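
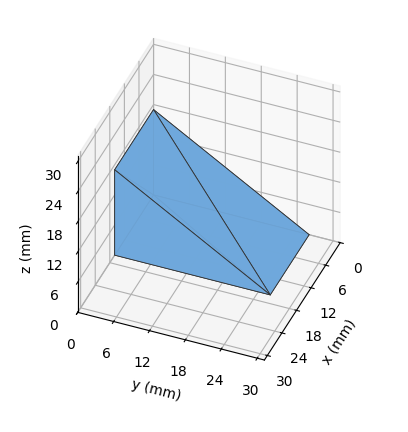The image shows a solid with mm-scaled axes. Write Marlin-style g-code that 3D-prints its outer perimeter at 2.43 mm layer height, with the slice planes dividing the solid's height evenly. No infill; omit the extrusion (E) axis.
Reading the render: the shape is a wedge (ramp): 16 × 26 mm base, rising to 17 mm along the y=0 edge and sloping linearly to z=0 at y=26 (dimensions read to the nearest mm from the axis ticks). For the g-code, the solid's height is divided into equal slices at the stated Δz and each level perimeter traced with G1 moves after a G0 lift.

; perimeter-only toolpath
G21 ; units = mm
G90 ; absolute positioning
G28 ; home
; layer 1
G0 Z2.43
G0 X0.00 Y0.00
G1 X16.00 Y0.00
G1 X16.00 Y22.29
G1 X0.00 Y22.29
G1 X0.00 Y0.00
; layer 2
G0 Z4.86
G0 X0.00 Y0.00
G1 X16.00 Y0.00
G1 X16.00 Y18.57
G1 X0.00 Y18.57
G1 X0.00 Y0.00
; layer 3
G0 Z7.29
G0 X0.00 Y0.00
G1 X16.00 Y0.00
G1 X16.00 Y14.86
G1 X0.00 Y14.86
G1 X0.00 Y0.00
; layer 4
G0 Z9.71
G0 X0.00 Y0.00
G1 X16.00 Y0.00
G1 X16.00 Y11.14
G1 X0.00 Y11.14
G1 X0.00 Y0.00
; layer 5
G0 Z12.14
G0 X0.00 Y0.00
G1 X16.00 Y0.00
G1 X16.00 Y7.43
G1 X0.00 Y7.43
G1 X0.00 Y0.00
; layer 6
G0 Z14.57
G0 X0.00 Y0.00
G1 X16.00 Y0.00
G1 X16.00 Y3.71
G1 X0.00 Y3.71
G1 X0.00 Y0.00
M2 ; end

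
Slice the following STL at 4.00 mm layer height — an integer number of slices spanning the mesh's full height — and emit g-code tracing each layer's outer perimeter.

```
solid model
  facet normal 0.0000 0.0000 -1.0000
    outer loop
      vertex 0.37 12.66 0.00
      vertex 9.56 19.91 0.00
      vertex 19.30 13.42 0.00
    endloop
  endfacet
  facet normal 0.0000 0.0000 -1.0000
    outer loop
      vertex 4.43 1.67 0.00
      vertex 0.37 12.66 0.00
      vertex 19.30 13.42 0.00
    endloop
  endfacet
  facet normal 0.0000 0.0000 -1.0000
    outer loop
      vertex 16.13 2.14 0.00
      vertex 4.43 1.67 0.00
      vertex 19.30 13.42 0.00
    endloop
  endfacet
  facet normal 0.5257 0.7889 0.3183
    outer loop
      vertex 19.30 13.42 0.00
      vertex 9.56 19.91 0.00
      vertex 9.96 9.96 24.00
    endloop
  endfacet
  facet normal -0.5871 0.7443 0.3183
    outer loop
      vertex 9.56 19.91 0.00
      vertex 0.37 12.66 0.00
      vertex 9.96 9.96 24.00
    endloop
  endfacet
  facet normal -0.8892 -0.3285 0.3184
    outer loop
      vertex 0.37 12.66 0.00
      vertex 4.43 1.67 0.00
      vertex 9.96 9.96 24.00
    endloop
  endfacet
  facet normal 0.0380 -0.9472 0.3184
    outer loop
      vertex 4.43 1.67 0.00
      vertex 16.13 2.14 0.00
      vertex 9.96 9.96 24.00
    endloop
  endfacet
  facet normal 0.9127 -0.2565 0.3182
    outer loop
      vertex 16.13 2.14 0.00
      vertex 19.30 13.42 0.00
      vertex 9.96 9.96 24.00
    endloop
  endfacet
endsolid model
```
; perimeter-only toolpath
G21 ; units = mm
G90 ; absolute positioning
G28 ; home
; layer 1
G0 Z4.00
G0 X17.74 Y12.84
G1 X9.63 Y18.25
G1 X1.97 Y12.21
G1 X5.35 Y3.05
G1 X15.10 Y3.44
G1 X17.74 Y12.84
; layer 2
G0 Z8.00
G0 X16.19 Y12.27
G1 X9.69 Y16.59
G1 X3.57 Y11.76
G1 X6.27 Y4.43
G1 X14.07 Y4.75
G1 X16.19 Y12.27
; layer 3
G0 Z12.00
G0 X14.63 Y11.69
G1 X9.76 Y14.94
G1 X5.17 Y11.31
G1 X7.20 Y5.82
G1 X13.04 Y6.05
G1 X14.63 Y11.69
; layer 4
G0 Z16.00
G0 X13.07 Y11.11
G1 X9.83 Y13.28
G1 X6.76 Y10.86
G1 X8.12 Y7.20
G1 X12.02 Y7.35
G1 X13.07 Y11.11
; layer 5
G0 Z20.00
G0 X11.52 Y10.54
G1 X9.89 Y11.62
G1 X8.36 Y10.41
G1 X9.04 Y8.58
G1 X10.99 Y8.66
G1 X11.52 Y10.54
M2 ; end

The solid is a regular 5-sided pyramid, base circumscribed radius ≈ 9.96 mm, apex at z ≈ 24 mm. Slicing at Δz = 4.00 mm — 6 equal slices spanning the solid's height, so layer i sits at z = i·h/6 — gives 5 non-empty perimeters. Each is a 5-segment closed polygon; G0 lifts to the layer z and rapids to the start vertex, then G1 traces the edges. The cross-section shrinks linearly with z (the slice at the apex is degenerate and omitted).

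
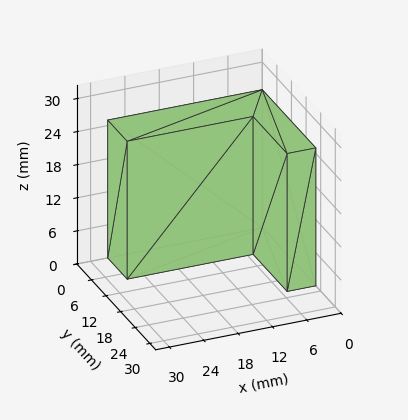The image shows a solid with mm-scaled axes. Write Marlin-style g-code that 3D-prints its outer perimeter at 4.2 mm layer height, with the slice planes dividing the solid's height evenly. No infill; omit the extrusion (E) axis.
Reading the render: the shape is an L-shaped prism: outer 27 × 22 mm, arm thicknesses ≈ 8 mm (horizontal) and 5 mm (vertical), extruded 25 mm in z (dimensions read to the nearest mm from the axis ticks). For the g-code, the solid's height is divided into equal slices at the stated Δz and each level perimeter traced with G1 moves after a G0 lift.

; perimeter-only toolpath
G21 ; units = mm
G90 ; absolute positioning
G28 ; home
; layer 1
G0 Z4.2
G0 X0.0 Y0.0
G1 X27.0 Y0.0
G1 X27.0 Y8.0
G1 X5.0 Y8.0
G1 X5.0 Y22.0
G1 X0.0 Y22.0
G1 X0.0 Y0.0
; layer 2
G0 Z8.3
G0 X0.0 Y0.0
G1 X27.0 Y0.0
G1 X27.0 Y8.0
G1 X5.0 Y8.0
G1 X5.0 Y22.0
G1 X0.0 Y22.0
G1 X0.0 Y0.0
; layer 3
G0 Z12.5
G0 X0.0 Y0.0
G1 X27.0 Y0.0
G1 X27.0 Y8.0
G1 X5.0 Y8.0
G1 X5.0 Y22.0
G1 X0.0 Y22.0
G1 X0.0 Y0.0
; layer 4
G0 Z16.7
G0 X0.0 Y0.0
G1 X27.0 Y0.0
G1 X27.0 Y8.0
G1 X5.0 Y8.0
G1 X5.0 Y22.0
G1 X0.0 Y22.0
G1 X0.0 Y0.0
; layer 5
G0 Z20.8
G0 X0.0 Y0.0
G1 X27.0 Y0.0
G1 X27.0 Y8.0
G1 X5.0 Y8.0
G1 X5.0 Y22.0
G1 X0.0 Y22.0
G1 X0.0 Y0.0
; layer 6
G0 Z25.0
G0 X0.0 Y0.0
G1 X27.0 Y0.0
G1 X27.0 Y8.0
G1 X5.0 Y8.0
G1 X5.0 Y22.0
G1 X0.0 Y22.0
G1 X0.0 Y0.0
M2 ; end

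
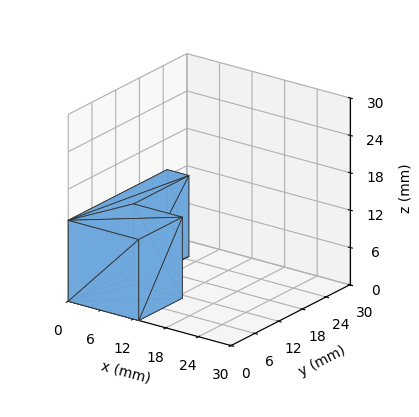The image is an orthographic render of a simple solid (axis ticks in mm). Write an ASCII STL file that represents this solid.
Reading the render: the shape is an L-shaped prism: outer 13 × 25 mm, arm thicknesses ≈ 11 mm (horizontal) and 4 mm (vertical), extruded 13 mm in z (dimensions read to the nearest mm from the axis ticks). For the STL, each face is triangulated and given an outward normal.

solid part
  facet normal 0.0000 0.0000 -1.0000
    outer loop
      vertex 13.00 11.00 0.00
      vertex 13.00 0.00 0.00
      vertex 0.00 0.00 0.00
    endloop
  endfacet
  facet normal 0.0000 0.0000 -1.0000
    outer loop
      vertex 4.00 11.00 0.00
      vertex 13.00 11.00 0.00
      vertex 0.00 0.00 0.00
    endloop
  endfacet
  facet normal 0.0000 0.0000 -1.0000
    outer loop
      vertex 4.00 25.00 0.00
      vertex 4.00 11.00 0.00
      vertex 0.00 0.00 0.00
    endloop
  endfacet
  facet normal 0.0000 0.0000 -1.0000
    outer loop
      vertex 0.00 25.00 0.00
      vertex 4.00 25.00 0.00
      vertex 0.00 0.00 0.00
    endloop
  endfacet
  facet normal 0.0000 0.0000 1.0000
    outer loop
      vertex 0.00 0.00 13.00
      vertex 13.00 0.00 13.00
      vertex 13.00 11.00 13.00
    endloop
  endfacet
  facet normal 0.0000 0.0000 1.0000
    outer loop
      vertex 0.00 0.00 13.00
      vertex 13.00 11.00 13.00
      vertex 4.00 11.00 13.00
    endloop
  endfacet
  facet normal 0.0000 0.0000 1.0000
    outer loop
      vertex 0.00 0.00 13.00
      vertex 4.00 11.00 13.00
      vertex 4.00 25.00 13.00
    endloop
  endfacet
  facet normal 0.0000 0.0000 1.0000
    outer loop
      vertex 0.00 0.00 13.00
      vertex 4.00 25.00 13.00
      vertex 0.00 25.00 13.00
    endloop
  endfacet
  facet normal 0.0000 -1.0000 0.0000
    outer loop
      vertex 0.00 0.00 0.00
      vertex 13.00 0.00 0.00
      vertex 13.00 0.00 13.00
    endloop
  endfacet
  facet normal 0.0000 -1.0000 0.0000
    outer loop
      vertex 0.00 0.00 0.00
      vertex 13.00 0.00 13.00
      vertex 0.00 0.00 13.00
    endloop
  endfacet
  facet normal 1.0000 0.0000 0.0000
    outer loop
      vertex 13.00 0.00 0.00
      vertex 13.00 11.00 0.00
      vertex 13.00 11.00 13.00
    endloop
  endfacet
  facet normal 1.0000 0.0000 0.0000
    outer loop
      vertex 13.00 0.00 0.00
      vertex 13.00 11.00 13.00
      vertex 13.00 0.00 13.00
    endloop
  endfacet
  facet normal 0.0000 1.0000 0.0000
    outer loop
      vertex 13.00 11.00 0.00
      vertex 4.00 11.00 0.00
      vertex 4.00 11.00 13.00
    endloop
  endfacet
  facet normal 0.0000 1.0000 0.0000
    outer loop
      vertex 13.00 11.00 0.00
      vertex 4.00 11.00 13.00
      vertex 13.00 11.00 13.00
    endloop
  endfacet
  facet normal 1.0000 0.0000 0.0000
    outer loop
      vertex 4.00 11.00 0.00
      vertex 4.00 25.00 0.00
      vertex 4.00 25.00 13.00
    endloop
  endfacet
  facet normal 1.0000 0.0000 0.0000
    outer loop
      vertex 4.00 11.00 0.00
      vertex 4.00 25.00 13.00
      vertex 4.00 11.00 13.00
    endloop
  endfacet
  facet normal 0.0000 1.0000 0.0000
    outer loop
      vertex 4.00 25.00 0.00
      vertex 0.00 25.00 0.00
      vertex 0.00 25.00 13.00
    endloop
  endfacet
  facet normal 0.0000 1.0000 0.0000
    outer loop
      vertex 4.00 25.00 0.00
      vertex 0.00 25.00 13.00
      vertex 4.00 25.00 13.00
    endloop
  endfacet
  facet normal -1.0000 0.0000 0.0000
    outer loop
      vertex 0.00 25.00 0.00
      vertex 0.00 0.00 0.00
      vertex 0.00 0.00 13.00
    endloop
  endfacet
  facet normal -1.0000 0.0000 0.0000
    outer loop
      vertex 0.00 25.00 0.00
      vertex 0.00 0.00 13.00
      vertex 0.00 25.00 13.00
    endloop
  endfacet
endsolid part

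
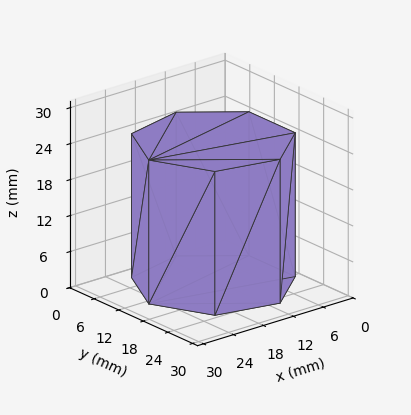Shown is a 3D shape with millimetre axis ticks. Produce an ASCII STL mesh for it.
Reading the render: the shape is a regular 7-sided prism (a cylinder approximated with 7 flat sides), circumscribed radius ≈ 13 mm, height ≈ 24 mm (dimensions read to the nearest mm from the axis ticks). For the STL, each face is triangulated and given an outward normal.

solid part
  facet normal 0.0000 0.0000 -1.0000
    outer loop
      vertex 10.11 25.67 0.00
      vertex 21.11 23.16 0.00
      vertex 26.00 13.00 0.00
    endloop
  endfacet
  facet normal 0.0000 0.0000 -1.0000
    outer loop
      vertex 1.29 18.64 0.00
      vertex 10.11 25.67 0.00
      vertex 26.00 13.00 0.00
    endloop
  endfacet
  facet normal 0.0000 0.0000 -1.0000
    outer loop
      vertex 1.29 7.36 0.00
      vertex 1.29 18.64 0.00
      vertex 26.00 13.00 0.00
    endloop
  endfacet
  facet normal 0.0000 0.0000 -1.0000
    outer loop
      vertex 10.11 0.33 0.00
      vertex 1.29 7.36 0.00
      vertex 26.00 13.00 0.00
    endloop
  endfacet
  facet normal 0.0000 0.0000 -1.0000
    outer loop
      vertex 21.11 2.84 0.00
      vertex 10.11 0.33 0.00
      vertex 26.00 13.00 0.00
    endloop
  endfacet
  facet normal 0.0000 0.0000 1.0000
    outer loop
      vertex 26.00 13.00 24.00
      vertex 21.11 23.16 24.00
      vertex 10.11 25.67 24.00
    endloop
  endfacet
  facet normal 0.0000 0.0000 1.0000
    outer loop
      vertex 26.00 13.00 24.00
      vertex 10.11 25.67 24.00
      vertex 1.29 18.64 24.00
    endloop
  endfacet
  facet normal 0.0000 0.0000 1.0000
    outer loop
      vertex 26.00 13.00 24.00
      vertex 1.29 18.64 24.00
      vertex 1.29 7.36 24.00
    endloop
  endfacet
  facet normal 0.0000 0.0000 1.0000
    outer loop
      vertex 26.00 13.00 24.00
      vertex 1.29 7.36 24.00
      vertex 10.11 0.33 24.00
    endloop
  endfacet
  facet normal 0.0000 0.0000 1.0000
    outer loop
      vertex 26.00 13.00 24.00
      vertex 10.11 0.33 24.00
      vertex 21.11 2.84 24.00
    endloop
  endfacet
  facet normal 0.9011 0.4337 0.0000
    outer loop
      vertex 26.00 13.00 0.00
      vertex 21.11 23.16 0.00
      vertex 21.11 23.16 24.00
    endloop
  endfacet
  facet normal 0.9011 0.4337 0.0000
    outer loop
      vertex 26.00 13.00 0.00
      vertex 21.11 23.16 24.00
      vertex 26.00 13.00 24.00
    endloop
  endfacet
  facet normal 0.2225 0.9749 0.0000
    outer loop
      vertex 21.11 23.16 0.00
      vertex 10.11 25.67 0.00
      vertex 10.11 25.67 24.00
    endloop
  endfacet
  facet normal 0.2225 0.9749 0.0000
    outer loop
      vertex 21.11 23.16 0.00
      vertex 10.11 25.67 24.00
      vertex 21.11 23.16 24.00
    endloop
  endfacet
  facet normal -0.6233 0.7820 0.0000
    outer loop
      vertex 10.11 25.67 0.00
      vertex 1.29 18.64 0.00
      vertex 1.29 18.64 24.00
    endloop
  endfacet
  facet normal -0.6233 0.7820 0.0000
    outer loop
      vertex 10.11 25.67 0.00
      vertex 1.29 18.64 24.00
      vertex 10.11 25.67 24.00
    endloop
  endfacet
  facet normal -1.0000 0.0000 0.0000
    outer loop
      vertex 1.29 18.64 0.00
      vertex 1.29 7.36 0.00
      vertex 1.29 7.36 24.00
    endloop
  endfacet
  facet normal -1.0000 0.0000 0.0000
    outer loop
      vertex 1.29 18.64 0.00
      vertex 1.29 7.36 24.00
      vertex 1.29 18.64 24.00
    endloop
  endfacet
  facet normal -0.6233 -0.7820 0.0000
    outer loop
      vertex 1.29 7.36 0.00
      vertex 10.11 0.33 0.00
      vertex 10.11 0.33 24.00
    endloop
  endfacet
  facet normal -0.6233 -0.7820 0.0000
    outer loop
      vertex 1.29 7.36 0.00
      vertex 10.11 0.33 24.00
      vertex 1.29 7.36 24.00
    endloop
  endfacet
  facet normal 0.2225 -0.9749 0.0000
    outer loop
      vertex 10.11 0.33 0.00
      vertex 21.11 2.84 0.00
      vertex 21.11 2.84 24.00
    endloop
  endfacet
  facet normal 0.2225 -0.9749 0.0000
    outer loop
      vertex 10.11 0.33 0.00
      vertex 21.11 2.84 24.00
      vertex 10.11 0.33 24.00
    endloop
  endfacet
  facet normal 0.9011 -0.4337 0.0000
    outer loop
      vertex 21.11 2.84 0.00
      vertex 26.00 13.00 0.00
      vertex 26.00 13.00 24.00
    endloop
  endfacet
  facet normal 0.9011 -0.4337 0.0000
    outer loop
      vertex 21.11 2.84 0.00
      vertex 26.00 13.00 24.00
      vertex 21.11 2.84 24.00
    endloop
  endfacet
endsolid part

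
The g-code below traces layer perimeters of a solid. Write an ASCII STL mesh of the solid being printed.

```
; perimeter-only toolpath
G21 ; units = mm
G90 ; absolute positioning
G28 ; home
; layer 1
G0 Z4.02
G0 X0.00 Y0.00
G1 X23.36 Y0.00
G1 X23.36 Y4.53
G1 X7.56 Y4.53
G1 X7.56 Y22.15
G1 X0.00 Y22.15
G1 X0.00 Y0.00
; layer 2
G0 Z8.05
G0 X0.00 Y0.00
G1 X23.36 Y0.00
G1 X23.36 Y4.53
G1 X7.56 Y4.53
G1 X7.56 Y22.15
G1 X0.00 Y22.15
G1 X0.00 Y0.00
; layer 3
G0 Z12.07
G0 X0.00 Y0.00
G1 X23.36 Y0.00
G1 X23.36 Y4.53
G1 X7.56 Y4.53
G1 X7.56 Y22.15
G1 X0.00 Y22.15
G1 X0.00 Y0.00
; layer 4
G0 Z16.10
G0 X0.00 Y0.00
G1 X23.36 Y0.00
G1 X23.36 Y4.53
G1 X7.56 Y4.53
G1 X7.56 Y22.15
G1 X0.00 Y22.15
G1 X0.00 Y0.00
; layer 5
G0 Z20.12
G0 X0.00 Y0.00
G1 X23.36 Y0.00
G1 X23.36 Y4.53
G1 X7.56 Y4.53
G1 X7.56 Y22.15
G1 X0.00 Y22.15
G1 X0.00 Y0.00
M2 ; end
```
solid part
  facet normal 0.0000 0.0000 -1.0000
    outer loop
      vertex 23.36 4.53 0.00
      vertex 23.36 0.00 0.00
      vertex 0.00 0.00 0.00
    endloop
  endfacet
  facet normal 0.0000 0.0000 -1.0000
    outer loop
      vertex 7.56 4.53 0.00
      vertex 23.36 4.53 0.00
      vertex 0.00 0.00 0.00
    endloop
  endfacet
  facet normal 0.0000 0.0000 -1.0000
    outer loop
      vertex 7.56 22.15 0.00
      vertex 7.56 4.53 0.00
      vertex 0.00 0.00 0.00
    endloop
  endfacet
  facet normal 0.0000 0.0000 -1.0000
    outer loop
      vertex 0.00 22.15 0.00
      vertex 7.56 22.15 0.00
      vertex 0.00 0.00 0.00
    endloop
  endfacet
  facet normal 0.0000 0.0000 1.0000
    outer loop
      vertex 0.00 0.00 20.12
      vertex 23.36 0.00 20.12
      vertex 23.36 4.53 20.12
    endloop
  endfacet
  facet normal 0.0000 0.0000 1.0000
    outer loop
      vertex 0.00 0.00 20.12
      vertex 23.36 4.53 20.12
      vertex 7.56 4.53 20.12
    endloop
  endfacet
  facet normal 0.0000 0.0000 1.0000
    outer loop
      vertex 0.00 0.00 20.12
      vertex 7.56 4.53 20.12
      vertex 7.56 22.15 20.12
    endloop
  endfacet
  facet normal 0.0000 0.0000 1.0000
    outer loop
      vertex 0.00 0.00 20.12
      vertex 7.56 22.15 20.12
      vertex 0.00 22.15 20.12
    endloop
  endfacet
  facet normal 0.0000 -1.0000 0.0000
    outer loop
      vertex 0.00 0.00 0.00
      vertex 23.36 0.00 0.00
      vertex 23.36 0.00 20.12
    endloop
  endfacet
  facet normal 0.0000 -1.0000 0.0000
    outer loop
      vertex 0.00 0.00 0.00
      vertex 23.36 0.00 20.12
      vertex 0.00 0.00 20.12
    endloop
  endfacet
  facet normal 1.0000 0.0000 0.0000
    outer loop
      vertex 23.36 0.00 0.00
      vertex 23.36 4.53 0.00
      vertex 23.36 4.53 20.12
    endloop
  endfacet
  facet normal 1.0000 0.0000 0.0000
    outer loop
      vertex 23.36 0.00 0.00
      vertex 23.36 4.53 20.12
      vertex 23.36 0.00 20.12
    endloop
  endfacet
  facet normal 0.0000 1.0000 0.0000
    outer loop
      vertex 23.36 4.53 0.00
      vertex 7.56 4.53 0.00
      vertex 7.56 4.53 20.12
    endloop
  endfacet
  facet normal 0.0000 1.0000 0.0000
    outer loop
      vertex 23.36 4.53 0.00
      vertex 7.56 4.53 20.12
      vertex 23.36 4.53 20.12
    endloop
  endfacet
  facet normal 1.0000 0.0000 0.0000
    outer loop
      vertex 7.56 4.53 0.00
      vertex 7.56 22.15 0.00
      vertex 7.56 22.15 20.12
    endloop
  endfacet
  facet normal 1.0000 0.0000 0.0000
    outer loop
      vertex 7.56 4.53 0.00
      vertex 7.56 22.15 20.12
      vertex 7.56 4.53 20.12
    endloop
  endfacet
  facet normal 0.0000 1.0000 0.0000
    outer loop
      vertex 7.56 22.15 0.00
      vertex 0.00 22.15 0.00
      vertex 0.00 22.15 20.12
    endloop
  endfacet
  facet normal 0.0000 1.0000 0.0000
    outer loop
      vertex 7.56 22.15 0.00
      vertex 0.00 22.15 20.12
      vertex 7.56 22.15 20.12
    endloop
  endfacet
  facet normal -1.0000 0.0000 0.0000
    outer loop
      vertex 0.00 22.15 0.00
      vertex 0.00 0.00 0.00
      vertex 0.00 0.00 20.12
    endloop
  endfacet
  facet normal -1.0000 0.0000 0.0000
    outer loop
      vertex 0.00 22.15 0.00
      vertex 0.00 0.00 20.12
      vertex 0.00 22.15 20.12
    endloop
  endfacet
endsolid part

The G0 Z moves step by Δz≈4.02 mm. Every layer's G1 loop is the same polygon, so the solid is a straight extrusion of it from z=0 to z≈20.1. Closing with flat bottom and top caps and triangulating gives 20 facets — an L-shaped prism: outer 23.4 × 22.1 mm, arm thicknesses ≈ 4.53 mm (horizontal) and 7.56 mm (vertical), extruded 20.1 mm in z.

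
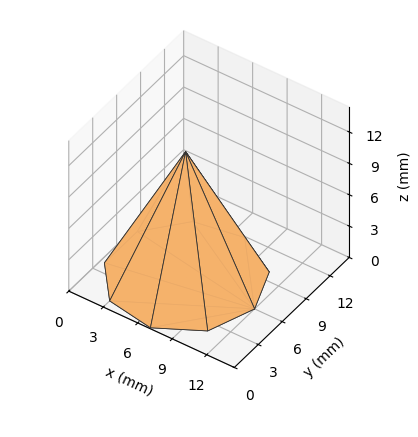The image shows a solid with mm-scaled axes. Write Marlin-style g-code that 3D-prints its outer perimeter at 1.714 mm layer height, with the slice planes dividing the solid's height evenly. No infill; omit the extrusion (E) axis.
Reading the render: the shape is a regular 9-sided pyramid, base circumscribed radius ≈ 6 mm, apex at z ≈ 12 mm (dimensions read to the nearest mm from the axis ticks). For the g-code, the solid's height is divided into equal slices at the stated Δz and each level perimeter traced with G1 moves after a G0 lift.

; perimeter-only toolpath
G21 ; units = mm
G90 ; absolute positioning
G28 ; home
; layer 1
G0 Z1.714
G0 X11.143 Y6.000
G1 X9.939 Y9.306
G1 X6.893 Y11.065
G1 X3.429 Y10.454
G1 X1.167 Y7.759
G1 X1.167 Y4.241
G1 X3.429 Y1.546
G1 X6.893 Y0.935
G1 X9.939 Y2.694
G1 X11.143 Y6.000
; layer 2
G0 Z3.429
G0 X10.286 Y6.000
G1 X9.283 Y8.755
G1 X6.744 Y10.221
G1 X3.857 Y9.711
G1 X1.973 Y7.466
G1 X1.973 Y4.534
G1 X3.857 Y2.289
G1 X6.744 Y1.779
G1 X9.283 Y3.245
G1 X10.286 Y6.000
; layer 3
G0 Z5.143
G0 X9.429 Y6.000
G1 X8.626 Y8.204
G1 X6.595 Y9.377
G1 X4.286 Y8.969
G1 X2.778 Y7.173
G1 X2.778 Y4.827
G1 X4.286 Y3.031
G1 X6.595 Y2.623
G1 X8.626 Y3.796
G1 X9.429 Y6.000
; layer 4
G0 Z6.857
G0 X8.571 Y6.000
G1 X7.970 Y7.653
G1 X6.447 Y8.532
G1 X4.714 Y8.227
G1 X3.584 Y6.879
G1 X3.584 Y5.121
G1 X4.714 Y3.773
G1 X6.447 Y3.468
G1 X7.970 Y4.347
G1 X8.571 Y6.000
; layer 5
G0 Z8.571
G0 X7.714 Y6.000
G1 X7.313 Y7.102
G1 X6.298 Y7.688
G1 X5.143 Y7.485
G1 X4.389 Y6.586
G1 X4.389 Y5.414
G1 X5.143 Y4.515
G1 X6.298 Y4.312
G1 X7.313 Y4.898
G1 X7.714 Y6.000
; layer 6
G0 Z10.286
G0 X6.857 Y6.000
G1 X6.657 Y6.551
G1 X6.149 Y6.844
G1 X5.571 Y6.742
G1 X5.195 Y6.293
G1 X5.195 Y5.707
G1 X5.571 Y5.258
G1 X6.149 Y5.156
G1 X6.657 Y5.449
G1 X6.857 Y6.000
M2 ; end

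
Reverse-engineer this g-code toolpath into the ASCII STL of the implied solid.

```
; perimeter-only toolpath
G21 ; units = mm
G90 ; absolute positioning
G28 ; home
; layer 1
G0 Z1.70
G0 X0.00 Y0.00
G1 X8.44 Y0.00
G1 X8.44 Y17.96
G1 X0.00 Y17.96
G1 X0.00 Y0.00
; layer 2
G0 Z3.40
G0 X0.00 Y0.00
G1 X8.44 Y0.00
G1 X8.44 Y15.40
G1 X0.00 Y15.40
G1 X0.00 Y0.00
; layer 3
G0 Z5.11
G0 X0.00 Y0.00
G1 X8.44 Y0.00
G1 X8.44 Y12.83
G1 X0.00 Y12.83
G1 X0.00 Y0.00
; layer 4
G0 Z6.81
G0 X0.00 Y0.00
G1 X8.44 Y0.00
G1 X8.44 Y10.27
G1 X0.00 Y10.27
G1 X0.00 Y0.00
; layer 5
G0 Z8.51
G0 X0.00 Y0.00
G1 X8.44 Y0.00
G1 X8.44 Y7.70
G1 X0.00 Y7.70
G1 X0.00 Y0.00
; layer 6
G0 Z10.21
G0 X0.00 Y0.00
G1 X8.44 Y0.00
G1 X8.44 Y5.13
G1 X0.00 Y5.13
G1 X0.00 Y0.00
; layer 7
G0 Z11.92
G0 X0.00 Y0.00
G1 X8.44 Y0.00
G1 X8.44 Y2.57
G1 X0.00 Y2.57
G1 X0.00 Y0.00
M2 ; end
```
solid part
  facet normal 0.0000 0.0000 -1.0000
    outer loop
      vertex 8.44 20.53 0.00
      vertex 8.44 0.00 0.00
      vertex 0.00 0.00 0.00
    endloop
  endfacet
  facet normal 0.0000 0.0000 -1.0000
    outer loop
      vertex 0.00 20.53 0.00
      vertex 8.44 20.53 0.00
      vertex 0.00 0.00 0.00
    endloop
  endfacet
  facet normal 0.0000 -1.0000 0.0000
    outer loop
      vertex 0.00 0.00 0.00
      vertex 8.44 0.00 0.00
      vertex 8.44 0.00 13.62
    endloop
  endfacet
  facet normal 0.0000 -1.0000 0.0000
    outer loop
      vertex 0.00 0.00 0.00
      vertex 8.44 0.00 13.62
      vertex 0.00 0.00 13.62
    endloop
  endfacet
  facet normal 0.0000 0.5528 0.8333
    outer loop
      vertex 0.00 0.00 13.62
      vertex 8.44 0.00 13.62
      vertex 8.44 20.53 0.00
    endloop
  endfacet
  facet normal 0.0000 0.5528 0.8333
    outer loop
      vertex 0.00 0.00 13.62
      vertex 8.44 20.53 0.00
      vertex 0.00 20.53 0.00
    endloop
  endfacet
  facet normal -1.0000 0.0000 0.0000
    outer loop
      vertex 0.00 0.00 13.62
      vertex 0.00 20.53 0.00
      vertex 0.00 0.00 0.00
    endloop
  endfacet
  facet normal 1.0000 0.0000 0.0000
    outer loop
      vertex 8.44 0.00 0.00
      vertex 8.44 20.53 0.00
      vertex 8.44 0.00 13.62
    endloop
  endfacet
endsolid part

The G0 Z moves step by Δz≈1.70 mm. The G1 loops shrink linearly with z, so the solid tapers from its base footprint up to z≈13.6. Closing with a flat bottom cap and the tapered top and triangulating gives 8 facets — a wedge (ramp): 8.44 × 20.5 mm base, rising to 13.6 mm along the y=0 edge and sloping linearly to z=0 at y=20.5.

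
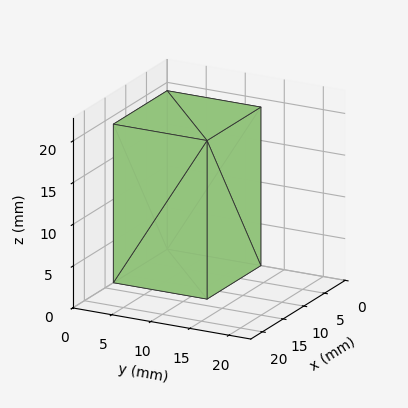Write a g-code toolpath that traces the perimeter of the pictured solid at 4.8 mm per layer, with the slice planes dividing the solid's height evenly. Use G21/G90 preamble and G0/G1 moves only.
Reading the render: the shape is a rectangular box, roughly 13 × 12 mm footprint and 19 mm tall (dimensions read to the nearest mm from the axis ticks). For the g-code, the solid's height is divided into equal slices at the stated Δz and each level perimeter traced with G1 moves after a G0 lift.

; perimeter-only toolpath
G21 ; units = mm
G90 ; absolute positioning
G28 ; home
; layer 1
G0 Z4.8
G0 X0.0 Y0.0
G1 X13.0 Y0.0
G1 X13.0 Y12.0
G1 X0.0 Y12.0
G1 X0.0 Y0.0
; layer 2
G0 Z9.5
G0 X0.0 Y0.0
G1 X13.0 Y0.0
G1 X13.0 Y12.0
G1 X0.0 Y12.0
G1 X0.0 Y0.0
; layer 3
G0 Z14.2
G0 X0.0 Y0.0
G1 X13.0 Y0.0
G1 X13.0 Y12.0
G1 X0.0 Y12.0
G1 X0.0 Y0.0
; layer 4
G0 Z19.0
G0 X0.0 Y0.0
G1 X13.0 Y0.0
G1 X13.0 Y12.0
G1 X0.0 Y12.0
G1 X0.0 Y0.0
M2 ; end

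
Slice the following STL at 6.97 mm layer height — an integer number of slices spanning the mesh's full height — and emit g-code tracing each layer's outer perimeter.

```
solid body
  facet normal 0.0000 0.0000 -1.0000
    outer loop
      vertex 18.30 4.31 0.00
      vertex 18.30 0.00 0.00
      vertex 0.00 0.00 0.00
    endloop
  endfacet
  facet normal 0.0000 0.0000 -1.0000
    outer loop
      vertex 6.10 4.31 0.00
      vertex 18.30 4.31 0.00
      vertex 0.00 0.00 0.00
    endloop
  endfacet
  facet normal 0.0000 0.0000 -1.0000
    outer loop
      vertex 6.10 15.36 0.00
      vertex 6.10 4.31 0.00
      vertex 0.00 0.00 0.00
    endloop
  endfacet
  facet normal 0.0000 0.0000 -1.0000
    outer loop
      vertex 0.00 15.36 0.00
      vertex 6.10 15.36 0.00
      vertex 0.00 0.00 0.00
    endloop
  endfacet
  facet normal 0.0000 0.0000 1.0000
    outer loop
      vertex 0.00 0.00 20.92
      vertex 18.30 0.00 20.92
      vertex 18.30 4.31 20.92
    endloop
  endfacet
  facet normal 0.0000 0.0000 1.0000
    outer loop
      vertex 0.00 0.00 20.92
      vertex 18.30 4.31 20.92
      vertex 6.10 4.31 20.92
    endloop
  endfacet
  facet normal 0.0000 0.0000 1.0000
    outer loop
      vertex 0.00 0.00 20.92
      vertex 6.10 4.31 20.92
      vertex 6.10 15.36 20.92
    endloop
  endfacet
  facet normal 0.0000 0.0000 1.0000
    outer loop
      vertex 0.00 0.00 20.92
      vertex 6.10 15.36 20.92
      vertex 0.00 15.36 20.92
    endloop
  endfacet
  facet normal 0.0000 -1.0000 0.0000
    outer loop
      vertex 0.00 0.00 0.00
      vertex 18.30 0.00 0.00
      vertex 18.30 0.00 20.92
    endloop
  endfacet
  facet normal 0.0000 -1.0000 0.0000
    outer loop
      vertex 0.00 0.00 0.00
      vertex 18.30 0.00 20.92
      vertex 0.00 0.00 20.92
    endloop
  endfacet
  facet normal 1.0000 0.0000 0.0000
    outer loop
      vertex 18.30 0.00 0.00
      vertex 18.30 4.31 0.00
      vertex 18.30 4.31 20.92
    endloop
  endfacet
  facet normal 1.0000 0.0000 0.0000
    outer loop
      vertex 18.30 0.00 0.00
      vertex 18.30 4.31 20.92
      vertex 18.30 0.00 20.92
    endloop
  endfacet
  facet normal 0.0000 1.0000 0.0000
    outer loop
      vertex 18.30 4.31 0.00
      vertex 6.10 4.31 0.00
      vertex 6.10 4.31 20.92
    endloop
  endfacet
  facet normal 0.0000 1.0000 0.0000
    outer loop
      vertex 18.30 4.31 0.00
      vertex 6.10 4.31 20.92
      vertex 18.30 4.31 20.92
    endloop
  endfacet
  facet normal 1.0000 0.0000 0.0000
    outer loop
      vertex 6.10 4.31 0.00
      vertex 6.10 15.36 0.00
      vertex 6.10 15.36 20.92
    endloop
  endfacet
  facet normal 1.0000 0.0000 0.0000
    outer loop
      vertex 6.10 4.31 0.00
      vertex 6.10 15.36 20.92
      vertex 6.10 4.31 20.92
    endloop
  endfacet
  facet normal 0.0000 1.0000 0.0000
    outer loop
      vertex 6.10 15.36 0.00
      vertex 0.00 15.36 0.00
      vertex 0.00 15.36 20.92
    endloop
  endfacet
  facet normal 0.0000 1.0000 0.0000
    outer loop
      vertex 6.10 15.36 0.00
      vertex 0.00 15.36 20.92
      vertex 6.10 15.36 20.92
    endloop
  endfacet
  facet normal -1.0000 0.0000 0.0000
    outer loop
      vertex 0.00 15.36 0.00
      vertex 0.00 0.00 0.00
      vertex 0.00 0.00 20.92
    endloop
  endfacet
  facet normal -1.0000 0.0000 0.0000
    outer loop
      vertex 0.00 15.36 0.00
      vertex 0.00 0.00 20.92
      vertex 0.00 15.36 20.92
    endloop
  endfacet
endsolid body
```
; perimeter-only toolpath
G21 ; units = mm
G90 ; absolute positioning
G28 ; home
; layer 1
G0 Z6.97
G0 X0.00 Y0.00
G1 X18.30 Y0.00
G1 X18.30 Y4.31
G1 X6.10 Y4.31
G1 X6.10 Y15.36
G1 X0.00 Y15.36
G1 X0.00 Y0.00
; layer 2
G0 Z13.95
G0 X0.00 Y0.00
G1 X18.30 Y0.00
G1 X18.30 Y4.31
G1 X6.10 Y4.31
G1 X6.10 Y15.36
G1 X0.00 Y15.36
G1 X0.00 Y0.00
; layer 3
G0 Z20.92
G0 X0.00 Y0.00
G1 X18.30 Y0.00
G1 X18.30 Y4.31
G1 X6.10 Y4.31
G1 X6.10 Y15.36
G1 X0.00 Y15.36
G1 X0.00 Y0.00
M2 ; end

The solid is an L-shaped prism: outer 18.3 × 15.4 mm, arm thicknesses ≈ 4.31 mm (horizontal) and 6.1 mm (vertical), extruded 20.9 mm in z. Slicing at Δz = 6.97 mm — 3 equal slices spanning the solid's height, so layer i sits at z = i·h/3 — gives 3 non-empty perimeters. Each is a 6-segment closed polygon; G0 lifts to the layer z and rapids to the start vertex, then G1 traces the edges.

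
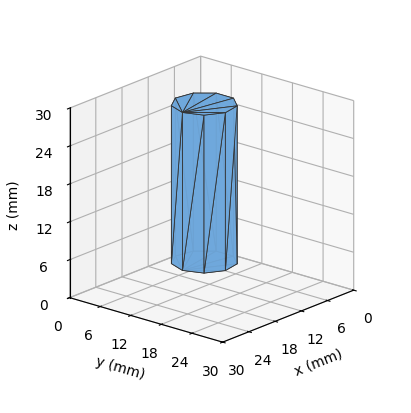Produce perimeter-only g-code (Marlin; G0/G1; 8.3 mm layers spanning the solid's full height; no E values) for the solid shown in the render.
Reading the render: the shape is a regular 9-sided prism (a cylinder approximated with 9 flat sides), circumscribed radius ≈ 5 mm, height ≈ 25 mm (dimensions read to the nearest mm from the axis ticks). For the g-code, the solid's height is divided into equal slices at the stated Δz and each level perimeter traced with G1 moves after a G0 lift.

; perimeter-only toolpath
G21 ; units = mm
G90 ; absolute positioning
G28 ; home
; layer 1
G0 Z8.3
G0 X10.0 Y5.0
G1 X8.8 Y8.2
G1 X5.9 Y9.9
G1 X2.5 Y9.3
G1 X0.3 Y6.7
G1 X0.3 Y3.3
G1 X2.5 Y0.7
G1 X5.9 Y0.1
G1 X8.8 Y1.8
G1 X10.0 Y5.0
; layer 2
G0 Z16.7
G0 X10.0 Y5.0
G1 X8.8 Y8.2
G1 X5.9 Y9.9
G1 X2.5 Y9.3
G1 X0.3 Y6.7
G1 X0.3 Y3.3
G1 X2.5 Y0.7
G1 X5.9 Y0.1
G1 X8.8 Y1.8
G1 X10.0 Y5.0
; layer 3
G0 Z25.0
G0 X10.0 Y5.0
G1 X8.8 Y8.2
G1 X5.9 Y9.9
G1 X2.5 Y9.3
G1 X0.3 Y6.7
G1 X0.3 Y3.3
G1 X2.5 Y0.7
G1 X5.9 Y0.1
G1 X8.8 Y1.8
G1 X10.0 Y5.0
M2 ; end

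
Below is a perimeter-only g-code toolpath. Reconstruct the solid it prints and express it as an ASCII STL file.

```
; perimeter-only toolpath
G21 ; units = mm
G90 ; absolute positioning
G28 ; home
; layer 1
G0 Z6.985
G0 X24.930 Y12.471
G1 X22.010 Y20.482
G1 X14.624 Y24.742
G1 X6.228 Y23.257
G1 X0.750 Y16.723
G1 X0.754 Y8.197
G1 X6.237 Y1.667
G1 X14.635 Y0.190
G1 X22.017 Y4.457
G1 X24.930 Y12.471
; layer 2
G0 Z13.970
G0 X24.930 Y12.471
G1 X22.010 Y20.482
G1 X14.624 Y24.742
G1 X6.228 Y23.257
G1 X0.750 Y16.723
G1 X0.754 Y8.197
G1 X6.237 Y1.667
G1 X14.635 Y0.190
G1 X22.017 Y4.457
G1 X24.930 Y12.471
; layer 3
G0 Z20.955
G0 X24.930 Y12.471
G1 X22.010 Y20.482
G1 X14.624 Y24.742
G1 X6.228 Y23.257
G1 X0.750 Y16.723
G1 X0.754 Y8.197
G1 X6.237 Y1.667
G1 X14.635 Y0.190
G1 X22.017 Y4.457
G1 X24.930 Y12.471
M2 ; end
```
solid part
  facet normal 0.0000 0.0000 -1.0000
    outer loop
      vertex 14.624 24.742 0.000
      vertex 22.010 20.482 0.000
      vertex 24.930 12.471 0.000
    endloop
  endfacet
  facet normal 0.0000 0.0000 -1.0000
    outer loop
      vertex 6.228 23.257 0.000
      vertex 14.624 24.742 0.000
      vertex 24.930 12.471 0.000
    endloop
  endfacet
  facet normal 0.0000 0.0000 -1.0000
    outer loop
      vertex 0.750 16.723 0.000
      vertex 6.228 23.257 0.000
      vertex 24.930 12.471 0.000
    endloop
  endfacet
  facet normal 0.0000 0.0000 -1.0000
    outer loop
      vertex 0.754 8.197 0.000
      vertex 0.750 16.723 0.000
      vertex 24.930 12.471 0.000
    endloop
  endfacet
  facet normal 0.0000 0.0000 -1.0000
    outer loop
      vertex 6.237 1.667 0.000
      vertex 0.754 8.197 0.000
      vertex 24.930 12.471 0.000
    endloop
  endfacet
  facet normal 0.0000 0.0000 -1.0000
    outer loop
      vertex 14.635 0.190 0.000
      vertex 6.237 1.667 0.000
      vertex 24.930 12.471 0.000
    endloop
  endfacet
  facet normal 0.0000 0.0000 -1.0000
    outer loop
      vertex 22.017 4.457 0.000
      vertex 14.635 0.190 0.000
      vertex 24.930 12.471 0.000
    endloop
  endfacet
  facet normal 0.0000 0.0000 1.0000
    outer loop
      vertex 24.930 12.471 20.955
      vertex 22.010 20.482 20.955
      vertex 14.624 24.742 20.955
    endloop
  endfacet
  facet normal 0.0000 0.0000 1.0000
    outer loop
      vertex 24.930 12.471 20.955
      vertex 14.624 24.742 20.955
      vertex 6.228 23.257 20.955
    endloop
  endfacet
  facet normal 0.0000 0.0000 1.0000
    outer loop
      vertex 24.930 12.471 20.955
      vertex 6.228 23.257 20.955
      vertex 0.750 16.723 20.955
    endloop
  endfacet
  facet normal 0.0000 0.0000 1.0000
    outer loop
      vertex 24.930 12.471 20.955
      vertex 0.750 16.723 20.955
      vertex 0.754 8.197 20.955
    endloop
  endfacet
  facet normal 0.0000 0.0000 1.0000
    outer loop
      vertex 24.930 12.471 20.955
      vertex 0.754 8.197 20.955
      vertex 6.237 1.667 20.955
    endloop
  endfacet
  facet normal 0.0000 0.0000 1.0000
    outer loop
      vertex 24.930 12.471 20.955
      vertex 6.237 1.667 20.955
      vertex 14.635 0.190 20.955
    endloop
  endfacet
  facet normal 0.0000 0.0000 1.0000
    outer loop
      vertex 24.930 12.471 20.955
      vertex 14.635 0.190 20.955
      vertex 22.017 4.457 20.955
    endloop
  endfacet
  facet normal 0.9395 0.3425 0.0000
    outer loop
      vertex 24.930 12.471 0.000
      vertex 22.010 20.482 0.000
      vertex 22.010 20.482 20.955
    endloop
  endfacet
  facet normal 0.9395 0.3425 0.0000
    outer loop
      vertex 24.930 12.471 0.000
      vertex 22.010 20.482 20.955
      vertex 24.930 12.471 20.955
    endloop
  endfacet
  facet normal 0.4996 0.8662 0.0000
    outer loop
      vertex 22.010 20.482 0.000
      vertex 14.624 24.742 0.000
      vertex 14.624 24.742 20.955
    endloop
  endfacet
  facet normal 0.4996 0.8662 0.0000
    outer loop
      vertex 22.010 20.482 0.000
      vertex 14.624 24.742 20.955
      vertex 22.010 20.482 20.955
    endloop
  endfacet
  facet normal -0.1742 0.9847 0.0000
    outer loop
      vertex 14.624 24.742 0.000
      vertex 6.228 23.257 0.000
      vertex 6.228 23.257 20.955
    endloop
  endfacet
  facet normal -0.1742 0.9847 0.0000
    outer loop
      vertex 14.624 24.742 0.000
      vertex 6.228 23.257 20.955
      vertex 14.624 24.742 20.955
    endloop
  endfacet
  facet normal -0.7663 0.6425 0.0000
    outer loop
      vertex 6.228 23.257 0.000
      vertex 0.750 16.723 0.000
      vertex 0.750 16.723 20.955
    endloop
  endfacet
  facet normal -0.7663 0.6425 0.0000
    outer loop
      vertex 6.228 23.257 0.000
      vertex 0.750 16.723 20.955
      vertex 6.228 23.257 20.955
    endloop
  endfacet
  facet normal -1.0000 -0.0005 0.0000
    outer loop
      vertex 0.750 16.723 0.000
      vertex 0.754 8.197 0.000
      vertex 0.754 8.197 20.955
    endloop
  endfacet
  facet normal -1.0000 -0.0005 0.0000
    outer loop
      vertex 0.750 16.723 0.000
      vertex 0.754 8.197 20.955
      vertex 0.750 16.723 20.955
    endloop
  endfacet
  facet normal -0.7658 -0.6430 0.0000
    outer loop
      vertex 0.754 8.197 0.000
      vertex 6.237 1.667 0.000
      vertex 6.237 1.667 20.955
    endloop
  endfacet
  facet normal -0.7658 -0.6430 0.0000
    outer loop
      vertex 0.754 8.197 0.000
      vertex 6.237 1.667 20.955
      vertex 0.754 8.197 20.955
    endloop
  endfacet
  facet normal -0.1732 -0.9849 0.0000
    outer loop
      vertex 6.237 1.667 0.000
      vertex 14.635 0.190 0.000
      vertex 14.635 0.190 20.955
    endloop
  endfacet
  facet normal -0.1732 -0.9849 0.0000
    outer loop
      vertex 6.237 1.667 0.000
      vertex 14.635 0.190 20.955
      vertex 6.237 1.667 20.955
    endloop
  endfacet
  facet normal 0.5004 -0.8658 0.0000
    outer loop
      vertex 14.635 0.190 0.000
      vertex 22.017 4.457 0.000
      vertex 22.017 4.457 20.955
    endloop
  endfacet
  facet normal 0.5004 -0.8658 0.0000
    outer loop
      vertex 14.635 0.190 0.000
      vertex 22.017 4.457 20.955
      vertex 14.635 0.190 20.955
    endloop
  endfacet
  facet normal 0.9398 -0.3416 0.0000
    outer loop
      vertex 22.017 4.457 0.000
      vertex 24.930 12.471 0.000
      vertex 24.930 12.471 20.955
    endloop
  endfacet
  facet normal 0.9398 -0.3416 0.0000
    outer loop
      vertex 22.017 4.457 0.000
      vertex 24.930 12.471 20.955
      vertex 22.017 4.457 20.955
    endloop
  endfacet
endsolid part

The G0 Z moves step by Δz≈6.985 mm. Every layer's G1 loop is the same polygon, so the solid is a straight extrusion of it from z=0 to z≈21. Closing with flat bottom and top caps and triangulating gives 32 facets — a regular 9-sided prism (a cylinder approximated with 9 flat sides), circumscribed radius ≈ 12.5 mm, height ≈ 21 mm.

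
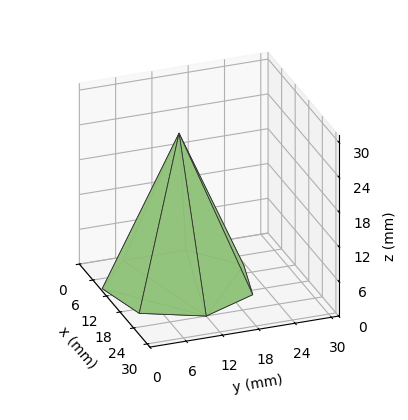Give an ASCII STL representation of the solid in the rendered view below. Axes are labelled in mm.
Reading the render: the shape is a regular 7-sided pyramid, base circumscribed radius ≈ 12 mm, apex at z ≈ 26 mm (dimensions read to the nearest mm from the axis ticks). For the STL, each face is triangulated and given an outward normal.

solid part
  facet normal 0.0000 0.0000 -1.0000
    outer loop
      vertex 9.33 23.70 0.00
      vertex 19.48 21.38 0.00
      vertex 24.00 12.00 0.00
    endloop
  endfacet
  facet normal 0.0000 0.0000 -1.0000
    outer loop
      vertex 1.19 17.21 0.00
      vertex 9.33 23.70 0.00
      vertex 24.00 12.00 0.00
    endloop
  endfacet
  facet normal 0.0000 0.0000 -1.0000
    outer loop
      vertex 1.19 6.79 0.00
      vertex 1.19 17.21 0.00
      vertex 24.00 12.00 0.00
    endloop
  endfacet
  facet normal 0.0000 0.0000 -1.0000
    outer loop
      vertex 9.33 0.30 0.00
      vertex 1.19 6.79 0.00
      vertex 24.00 12.00 0.00
    endloop
  endfacet
  facet normal 0.0000 0.0000 -1.0000
    outer loop
      vertex 19.48 2.62 0.00
      vertex 9.33 0.30 0.00
      vertex 24.00 12.00 0.00
    endloop
  endfacet
  facet normal 0.8318 0.4008 0.3839
    outer loop
      vertex 24.00 12.00 0.00
      vertex 19.48 21.38 0.00
      vertex 12.00 12.00 26.00
    endloop
  endfacet
  facet normal 0.2057 0.9001 0.3839
    outer loop
      vertex 19.48 21.38 0.00
      vertex 9.33 23.70 0.00
      vertex 12.00 12.00 26.00
    endloop
  endfacet
  facet normal -0.5756 0.7220 0.3840
    outer loop
      vertex 9.33 23.70 0.00
      vertex 1.19 17.21 0.00
      vertex 12.00 12.00 26.00
    endloop
  endfacet
  facet normal -0.9234 0.0000 0.3839
    outer loop
      vertex 1.19 17.21 0.00
      vertex 1.19 6.79 0.00
      vertex 12.00 12.00 26.00
    endloop
  endfacet
  facet normal -0.5756 -0.7220 0.3840
    outer loop
      vertex 1.19 6.79 0.00
      vertex 9.33 0.30 0.00
      vertex 12.00 12.00 26.00
    endloop
  endfacet
  facet normal 0.2057 -0.9001 0.3839
    outer loop
      vertex 9.33 0.30 0.00
      vertex 19.48 2.62 0.00
      vertex 12.00 12.00 26.00
    endloop
  endfacet
  facet normal 0.8318 -0.4008 0.3839
    outer loop
      vertex 19.48 2.62 0.00
      vertex 24.00 12.00 0.00
      vertex 12.00 12.00 26.00
    endloop
  endfacet
endsolid part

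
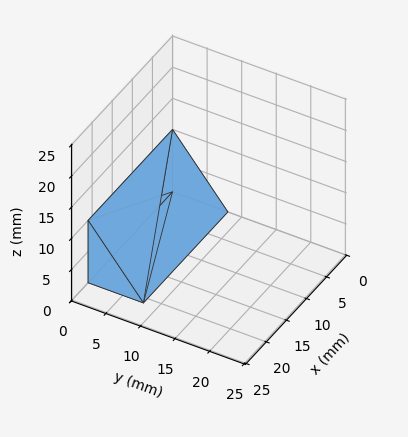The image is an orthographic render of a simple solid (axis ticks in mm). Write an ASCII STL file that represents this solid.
Reading the render: the shape is a wedge (ramp): 21 × 8 mm base, rising to 10 mm along the y=0 edge and sloping linearly to z=0 at y=8 (dimensions read to the nearest mm from the axis ticks). For the STL, each face is triangulated and given an outward normal.

solid part
  facet normal 0.0000 0.0000 -1.0000
    outer loop
      vertex 21.000 8.000 0.000
      vertex 21.000 0.000 0.000
      vertex 0.000 0.000 0.000
    endloop
  endfacet
  facet normal 0.0000 0.0000 -1.0000
    outer loop
      vertex 0.000 8.000 0.000
      vertex 21.000 8.000 0.000
      vertex 0.000 0.000 0.000
    endloop
  endfacet
  facet normal 0.0000 -1.0000 0.0000
    outer loop
      vertex 0.000 0.000 0.000
      vertex 21.000 0.000 0.000
      vertex 21.000 0.000 10.000
    endloop
  endfacet
  facet normal 0.0000 -1.0000 0.0000
    outer loop
      vertex 0.000 0.000 0.000
      vertex 21.000 0.000 10.000
      vertex 0.000 0.000 10.000
    endloop
  endfacet
  facet normal 0.0000 0.7809 0.6247
    outer loop
      vertex 0.000 0.000 10.000
      vertex 21.000 0.000 10.000
      vertex 21.000 8.000 0.000
    endloop
  endfacet
  facet normal 0.0000 0.7809 0.6247
    outer loop
      vertex 0.000 0.000 10.000
      vertex 21.000 8.000 0.000
      vertex 0.000 8.000 0.000
    endloop
  endfacet
  facet normal -1.0000 0.0000 0.0000
    outer loop
      vertex 0.000 0.000 10.000
      vertex 0.000 8.000 0.000
      vertex 0.000 0.000 0.000
    endloop
  endfacet
  facet normal 1.0000 0.0000 0.0000
    outer loop
      vertex 21.000 0.000 0.000
      vertex 21.000 8.000 0.000
      vertex 21.000 0.000 10.000
    endloop
  endfacet
endsolid part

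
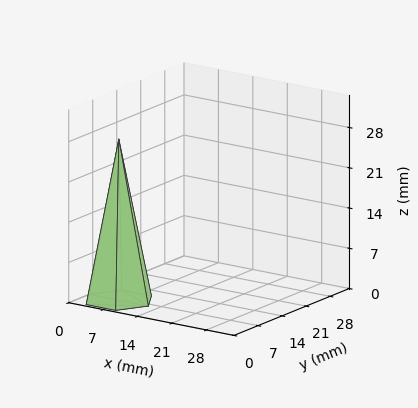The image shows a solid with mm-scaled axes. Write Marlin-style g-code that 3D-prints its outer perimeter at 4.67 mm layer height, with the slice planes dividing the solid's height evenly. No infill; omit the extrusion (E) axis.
Reading the render: the shape is a regular 6-sided pyramid, base circumscribed radius ≈ 6 mm, apex at z ≈ 28 mm (dimensions read to the nearest mm from the axis ticks). For the g-code, the solid's height is divided into equal slices at the stated Δz and each level perimeter traced with G1 moves after a G0 lift.

; perimeter-only toolpath
G21 ; units = mm
G90 ; absolute positioning
G28 ; home
; layer 1
G0 Z4.67
G0 X11.00 Y6.00
G1 X8.50 Y10.33
G1 X3.50 Y10.33
G1 X1.00 Y6.00
G1 X3.50 Y1.67
G1 X8.50 Y1.67
G1 X11.00 Y6.00
; layer 2
G0 Z9.33
G0 X10.00 Y6.00
G1 X8.00 Y9.47
G1 X4.00 Y9.47
G1 X2.00 Y6.00
G1 X4.00 Y2.53
G1 X8.00 Y2.53
G1 X10.00 Y6.00
; layer 3
G0 Z14.00
G0 X9.00 Y6.00
G1 X7.50 Y8.60
G1 X4.50 Y8.60
G1 X3.00 Y6.00
G1 X4.50 Y3.40
G1 X7.50 Y3.40
G1 X9.00 Y6.00
; layer 4
G0 Z18.67
G0 X8.00 Y6.00
G1 X7.00 Y7.73
G1 X5.00 Y7.73
G1 X4.00 Y6.00
G1 X5.00 Y4.27
G1 X7.00 Y4.27
G1 X8.00 Y6.00
; layer 5
G0 Z23.33
G0 X7.00 Y6.00
G1 X6.50 Y6.87
G1 X5.50 Y6.87
G1 X5.00 Y6.00
G1 X5.50 Y5.13
G1 X6.50 Y5.13
G1 X7.00 Y6.00
M2 ; end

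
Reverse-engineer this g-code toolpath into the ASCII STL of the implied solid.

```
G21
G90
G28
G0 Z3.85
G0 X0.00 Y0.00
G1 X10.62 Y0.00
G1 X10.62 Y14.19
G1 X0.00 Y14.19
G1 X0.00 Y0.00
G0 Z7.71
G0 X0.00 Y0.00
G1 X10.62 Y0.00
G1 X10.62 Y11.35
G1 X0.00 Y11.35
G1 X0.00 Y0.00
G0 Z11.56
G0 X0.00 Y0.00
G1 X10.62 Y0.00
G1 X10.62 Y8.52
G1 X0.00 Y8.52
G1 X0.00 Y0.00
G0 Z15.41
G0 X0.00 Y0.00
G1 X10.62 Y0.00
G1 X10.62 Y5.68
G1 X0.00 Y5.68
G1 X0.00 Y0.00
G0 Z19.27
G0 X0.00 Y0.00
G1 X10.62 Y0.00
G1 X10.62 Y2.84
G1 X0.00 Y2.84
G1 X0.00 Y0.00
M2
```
solid part
  facet normal 0.0000 0.0000 -1.0000
    outer loop
      vertex 10.62 17.03 0.00
      vertex 10.62 0.00 0.00
      vertex 0.00 0.00 0.00
    endloop
  endfacet
  facet normal 0.0000 0.0000 -1.0000
    outer loop
      vertex 0.00 17.03 0.00
      vertex 10.62 17.03 0.00
      vertex 0.00 0.00 0.00
    endloop
  endfacet
  facet normal 0.0000 -1.0000 0.0000
    outer loop
      vertex 0.00 0.00 0.00
      vertex 10.62 0.00 0.00
      vertex 10.62 0.00 23.12
    endloop
  endfacet
  facet normal 0.0000 -1.0000 0.0000
    outer loop
      vertex 0.00 0.00 0.00
      vertex 10.62 0.00 23.12
      vertex 0.00 0.00 23.12
    endloop
  endfacet
  facet normal 0.0000 0.8052 0.5931
    outer loop
      vertex 0.00 0.00 23.12
      vertex 10.62 0.00 23.12
      vertex 10.62 17.03 0.00
    endloop
  endfacet
  facet normal 0.0000 0.8052 0.5931
    outer loop
      vertex 0.00 0.00 23.12
      vertex 10.62 17.03 0.00
      vertex 0.00 17.03 0.00
    endloop
  endfacet
  facet normal -1.0000 0.0000 0.0000
    outer loop
      vertex 0.00 0.00 23.12
      vertex 0.00 17.03 0.00
      vertex 0.00 0.00 0.00
    endloop
  endfacet
  facet normal 1.0000 0.0000 0.0000
    outer loop
      vertex 10.62 0.00 0.00
      vertex 10.62 17.03 0.00
      vertex 10.62 0.00 23.12
    endloop
  endfacet
endsolid part

The G0 Z moves step by Δz≈3.85 mm. The G1 loops shrink linearly with z, so the solid tapers from its base footprint up to z≈23.1. Closing with a flat bottom cap and the tapered top and triangulating gives 8 facets — a wedge (ramp): 10.6 × 17 mm base, rising to 23.1 mm along the y=0 edge and sloping linearly to z=0 at y=17.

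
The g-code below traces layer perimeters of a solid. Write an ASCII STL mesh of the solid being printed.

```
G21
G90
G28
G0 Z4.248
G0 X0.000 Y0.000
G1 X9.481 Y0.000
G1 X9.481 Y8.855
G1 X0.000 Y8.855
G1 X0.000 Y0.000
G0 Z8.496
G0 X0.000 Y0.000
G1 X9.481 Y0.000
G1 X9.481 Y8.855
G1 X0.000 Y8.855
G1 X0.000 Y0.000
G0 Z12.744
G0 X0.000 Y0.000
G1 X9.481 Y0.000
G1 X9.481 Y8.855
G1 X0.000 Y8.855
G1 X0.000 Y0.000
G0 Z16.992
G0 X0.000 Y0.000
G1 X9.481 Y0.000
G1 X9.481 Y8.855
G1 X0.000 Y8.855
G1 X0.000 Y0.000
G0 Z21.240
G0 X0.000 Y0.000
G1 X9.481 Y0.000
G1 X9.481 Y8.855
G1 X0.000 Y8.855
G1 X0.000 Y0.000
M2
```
solid part
  facet normal 0.0000 0.0000 -1.0000
    outer loop
      vertex 9.481 8.855 0.000
      vertex 9.481 0.000 0.000
      vertex 0.000 0.000 0.000
    endloop
  endfacet
  facet normal 0.0000 0.0000 -1.0000
    outer loop
      vertex 0.000 8.855 0.000
      vertex 9.481 8.855 0.000
      vertex 0.000 0.000 0.000
    endloop
  endfacet
  facet normal 0.0000 0.0000 1.0000
    outer loop
      vertex 0.000 0.000 21.240
      vertex 9.481 0.000 21.240
      vertex 9.481 8.855 21.240
    endloop
  endfacet
  facet normal 0.0000 0.0000 1.0000
    outer loop
      vertex 0.000 0.000 21.240
      vertex 9.481 8.855 21.240
      vertex 0.000 8.855 21.240
    endloop
  endfacet
  facet normal 0.0000 -1.0000 0.0000
    outer loop
      vertex 0.000 0.000 0.000
      vertex 9.481 0.000 0.000
      vertex 9.481 0.000 21.240
    endloop
  endfacet
  facet normal 0.0000 -1.0000 0.0000
    outer loop
      vertex 0.000 0.000 0.000
      vertex 9.481 0.000 21.240
      vertex 0.000 0.000 21.240
    endloop
  endfacet
  facet normal 0.0000 1.0000 0.0000
    outer loop
      vertex 9.481 8.855 21.240
      vertex 9.481 8.855 0.000
      vertex 0.000 8.855 0.000
    endloop
  endfacet
  facet normal 0.0000 1.0000 0.0000
    outer loop
      vertex 0.000 8.855 21.240
      vertex 9.481 8.855 21.240
      vertex 0.000 8.855 0.000
    endloop
  endfacet
  facet normal -1.0000 0.0000 0.0000
    outer loop
      vertex 0.000 8.855 21.240
      vertex 0.000 8.855 0.000
      vertex 0.000 0.000 0.000
    endloop
  endfacet
  facet normal -1.0000 0.0000 0.0000
    outer loop
      vertex 0.000 0.000 21.240
      vertex 0.000 8.855 21.240
      vertex 0.000 0.000 0.000
    endloop
  endfacet
  facet normal 1.0000 0.0000 0.0000
    outer loop
      vertex 9.481 0.000 0.000
      vertex 9.481 8.855 0.000
      vertex 9.481 8.855 21.240
    endloop
  endfacet
  facet normal 1.0000 0.0000 0.0000
    outer loop
      vertex 9.481 0.000 0.000
      vertex 9.481 8.855 21.240
      vertex 9.481 0.000 21.240
    endloop
  endfacet
endsolid part

The G0 Z moves step by Δz≈4.248 mm. Every layer's G1 loop is the same polygon, so the solid is a straight extrusion of it from z=0 to z≈21.2. Closing with flat bottom and top caps and triangulating gives 12 facets — a rectangular box, roughly 9.48 × 8.86 mm footprint and 21.2 mm tall.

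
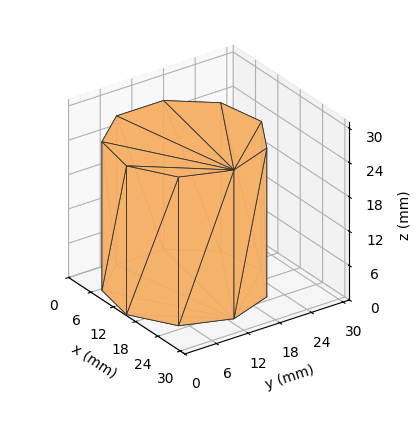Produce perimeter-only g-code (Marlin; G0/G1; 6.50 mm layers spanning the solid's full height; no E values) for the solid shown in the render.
Reading the render: the shape is a regular 9-sided prism (a cylinder approximated with 9 flat sides), circumscribed radius ≈ 13 mm, height ≈ 26 mm (dimensions read to the nearest mm from the axis ticks). For the g-code, the solid's height is divided into equal slices at the stated Δz and each level perimeter traced with G1 moves after a G0 lift.

; perimeter-only toolpath
G21 ; units = mm
G90 ; absolute positioning
G28 ; home
; layer 1
G0 Z6.50
G0 X26.00 Y13.00
G1 X22.96 Y21.36
G1 X15.26 Y25.80
G1 X6.50 Y24.26
G1 X0.78 Y17.45
G1 X0.78 Y8.55
G1 X6.50 Y1.74
G1 X15.26 Y0.20
G1 X22.96 Y4.64
G1 X26.00 Y13.00
; layer 2
G0 Z13.00
G0 X26.00 Y13.00
G1 X22.96 Y21.36
G1 X15.26 Y25.80
G1 X6.50 Y24.26
G1 X0.78 Y17.45
G1 X0.78 Y8.55
G1 X6.50 Y1.74
G1 X15.26 Y0.20
G1 X22.96 Y4.64
G1 X26.00 Y13.00
; layer 3
G0 Z19.50
G0 X26.00 Y13.00
G1 X22.96 Y21.36
G1 X15.26 Y25.80
G1 X6.50 Y24.26
G1 X0.78 Y17.45
G1 X0.78 Y8.55
G1 X6.50 Y1.74
G1 X15.26 Y0.20
G1 X22.96 Y4.64
G1 X26.00 Y13.00
; layer 4
G0 Z26.00
G0 X26.00 Y13.00
G1 X22.96 Y21.36
G1 X15.26 Y25.80
G1 X6.50 Y24.26
G1 X0.78 Y17.45
G1 X0.78 Y8.55
G1 X6.50 Y1.74
G1 X15.26 Y0.20
G1 X22.96 Y4.64
G1 X26.00 Y13.00
M2 ; end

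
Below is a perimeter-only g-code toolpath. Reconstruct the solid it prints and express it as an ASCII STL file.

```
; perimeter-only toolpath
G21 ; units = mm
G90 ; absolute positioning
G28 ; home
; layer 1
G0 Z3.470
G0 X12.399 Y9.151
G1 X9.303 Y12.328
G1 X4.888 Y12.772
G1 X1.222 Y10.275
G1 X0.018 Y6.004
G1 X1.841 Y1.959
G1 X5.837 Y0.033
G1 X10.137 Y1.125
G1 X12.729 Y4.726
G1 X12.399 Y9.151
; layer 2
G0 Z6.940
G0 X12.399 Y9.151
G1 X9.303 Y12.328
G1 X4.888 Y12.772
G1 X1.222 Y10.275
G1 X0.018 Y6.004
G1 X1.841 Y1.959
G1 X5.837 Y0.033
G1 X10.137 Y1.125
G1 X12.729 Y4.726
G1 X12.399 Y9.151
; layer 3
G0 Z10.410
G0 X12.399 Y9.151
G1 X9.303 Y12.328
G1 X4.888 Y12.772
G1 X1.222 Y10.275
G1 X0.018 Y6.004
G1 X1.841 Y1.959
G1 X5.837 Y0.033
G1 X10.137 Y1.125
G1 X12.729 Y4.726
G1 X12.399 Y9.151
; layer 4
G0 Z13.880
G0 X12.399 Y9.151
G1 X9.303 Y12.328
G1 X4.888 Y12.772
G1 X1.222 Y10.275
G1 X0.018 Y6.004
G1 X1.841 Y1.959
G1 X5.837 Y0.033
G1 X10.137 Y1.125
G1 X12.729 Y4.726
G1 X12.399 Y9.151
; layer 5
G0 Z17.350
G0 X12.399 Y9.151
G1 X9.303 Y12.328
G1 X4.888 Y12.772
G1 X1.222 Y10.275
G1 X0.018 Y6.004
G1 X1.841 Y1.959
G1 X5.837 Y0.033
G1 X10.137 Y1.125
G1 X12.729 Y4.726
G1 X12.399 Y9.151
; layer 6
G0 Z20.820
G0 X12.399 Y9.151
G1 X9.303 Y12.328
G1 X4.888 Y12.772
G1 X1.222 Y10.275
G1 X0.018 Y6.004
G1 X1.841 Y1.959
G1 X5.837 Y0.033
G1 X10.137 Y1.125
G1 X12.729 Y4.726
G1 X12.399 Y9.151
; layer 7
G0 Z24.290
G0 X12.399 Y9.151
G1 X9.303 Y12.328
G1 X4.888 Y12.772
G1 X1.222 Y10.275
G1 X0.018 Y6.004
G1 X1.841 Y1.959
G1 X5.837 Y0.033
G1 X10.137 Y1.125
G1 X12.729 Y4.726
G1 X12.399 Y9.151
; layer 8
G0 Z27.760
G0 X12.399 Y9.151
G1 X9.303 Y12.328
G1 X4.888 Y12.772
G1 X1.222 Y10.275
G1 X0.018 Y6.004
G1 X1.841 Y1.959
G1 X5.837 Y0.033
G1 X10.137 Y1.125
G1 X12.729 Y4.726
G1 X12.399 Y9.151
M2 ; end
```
solid part
  facet normal 0.0000 0.0000 -1.0000
    outer loop
      vertex 4.888 12.772 0.000
      vertex 9.303 12.328 0.000
      vertex 12.399 9.151 0.000
    endloop
  endfacet
  facet normal 0.0000 0.0000 -1.0000
    outer loop
      vertex 1.222 10.275 0.000
      vertex 4.888 12.772 0.000
      vertex 12.399 9.151 0.000
    endloop
  endfacet
  facet normal 0.0000 0.0000 -1.0000
    outer loop
      vertex 0.018 6.004 0.000
      vertex 1.222 10.275 0.000
      vertex 12.399 9.151 0.000
    endloop
  endfacet
  facet normal 0.0000 0.0000 -1.0000
    outer loop
      vertex 1.841 1.959 0.000
      vertex 0.018 6.004 0.000
      vertex 12.399 9.151 0.000
    endloop
  endfacet
  facet normal 0.0000 0.0000 -1.0000
    outer loop
      vertex 5.837 0.033 0.000
      vertex 1.841 1.959 0.000
      vertex 12.399 9.151 0.000
    endloop
  endfacet
  facet normal 0.0000 0.0000 -1.0000
    outer loop
      vertex 10.137 1.125 0.000
      vertex 5.837 0.033 0.000
      vertex 12.399 9.151 0.000
    endloop
  endfacet
  facet normal 0.0000 0.0000 -1.0000
    outer loop
      vertex 12.729 4.726 0.000
      vertex 10.137 1.125 0.000
      vertex 12.399 9.151 0.000
    endloop
  endfacet
  facet normal 0.0000 0.0000 1.0000
    outer loop
      vertex 12.399 9.151 27.760
      vertex 9.303 12.328 27.760
      vertex 4.888 12.772 27.760
    endloop
  endfacet
  facet normal 0.0000 0.0000 1.0000
    outer loop
      vertex 12.399 9.151 27.760
      vertex 4.888 12.772 27.760
      vertex 1.222 10.275 27.760
    endloop
  endfacet
  facet normal 0.0000 0.0000 1.0000
    outer loop
      vertex 12.399 9.151 27.760
      vertex 1.222 10.275 27.760
      vertex 0.018 6.004 27.760
    endloop
  endfacet
  facet normal 0.0000 0.0000 1.0000
    outer loop
      vertex 12.399 9.151 27.760
      vertex 0.018 6.004 27.760
      vertex 1.841 1.959 27.760
    endloop
  endfacet
  facet normal 0.0000 0.0000 1.0000
    outer loop
      vertex 12.399 9.151 27.760
      vertex 1.841 1.959 27.760
      vertex 5.837 0.033 27.760
    endloop
  endfacet
  facet normal 0.0000 0.0000 1.0000
    outer loop
      vertex 12.399 9.151 27.760
      vertex 5.837 0.033 27.760
      vertex 10.137 1.125 27.760
    endloop
  endfacet
  facet normal 0.0000 0.0000 1.0000
    outer loop
      vertex 12.399 9.151 27.760
      vertex 10.137 1.125 27.760
      vertex 12.729 4.726 27.760
    endloop
  endfacet
  facet normal 0.7162 0.6979 0.0000
    outer loop
      vertex 12.399 9.151 0.000
      vertex 9.303 12.328 0.000
      vertex 9.303 12.328 27.760
    endloop
  endfacet
  facet normal 0.7162 0.6979 0.0000
    outer loop
      vertex 12.399 9.151 0.000
      vertex 9.303 12.328 27.760
      vertex 12.399 9.151 27.760
    endloop
  endfacet
  facet normal 0.1001 0.9950 0.0000
    outer loop
      vertex 9.303 12.328 0.000
      vertex 4.888 12.772 0.000
      vertex 4.888 12.772 27.760
    endloop
  endfacet
  facet normal 0.1001 0.9950 0.0000
    outer loop
      vertex 9.303 12.328 0.000
      vertex 4.888 12.772 27.760
      vertex 9.303 12.328 27.760
    endloop
  endfacet
  facet normal -0.5629 0.8265 0.0000
    outer loop
      vertex 4.888 12.772 0.000
      vertex 1.222 10.275 0.000
      vertex 1.222 10.275 27.760
    endloop
  endfacet
  facet normal -0.5629 0.8265 0.0000
    outer loop
      vertex 4.888 12.772 0.000
      vertex 1.222 10.275 27.760
      vertex 4.888 12.772 27.760
    endloop
  endfacet
  facet normal -0.9625 0.2713 0.0000
    outer loop
      vertex 1.222 10.275 0.000
      vertex 0.018 6.004 0.000
      vertex 0.018 6.004 27.760
    endloop
  endfacet
  facet normal -0.9625 0.2713 0.0000
    outer loop
      vertex 1.222 10.275 0.000
      vertex 0.018 6.004 27.760
      vertex 1.222 10.275 27.760
    endloop
  endfacet
  facet normal -0.9117 -0.4109 0.0000
    outer loop
      vertex 0.018 6.004 0.000
      vertex 1.841 1.959 0.000
      vertex 1.841 1.959 27.760
    endloop
  endfacet
  facet normal -0.9117 -0.4109 0.0000
    outer loop
      vertex 0.018 6.004 0.000
      vertex 1.841 1.959 27.760
      vertex 0.018 6.004 27.760
    endloop
  endfacet
  facet normal -0.4342 -0.9008 0.0000
    outer loop
      vertex 1.841 1.959 0.000
      vertex 5.837 0.033 0.000
      vertex 5.837 0.033 27.760
    endloop
  endfacet
  facet normal -0.4342 -0.9008 0.0000
    outer loop
      vertex 1.841 1.959 0.000
      vertex 5.837 0.033 27.760
      vertex 1.841 1.959 27.760
    endloop
  endfacet
  facet normal 0.2461 -0.9692 0.0000
    outer loop
      vertex 5.837 0.033 0.000
      vertex 10.137 1.125 0.000
      vertex 10.137 1.125 27.760
    endloop
  endfacet
  facet normal 0.2461 -0.9692 0.0000
    outer loop
      vertex 5.837 0.033 0.000
      vertex 10.137 1.125 27.760
      vertex 5.837 0.033 27.760
    endloop
  endfacet
  facet normal 0.8116 -0.5842 0.0000
    outer loop
      vertex 10.137 1.125 0.000
      vertex 12.729 4.726 0.000
      vertex 12.729 4.726 27.760
    endloop
  endfacet
  facet normal 0.8116 -0.5842 0.0000
    outer loop
      vertex 10.137 1.125 0.000
      vertex 12.729 4.726 27.760
      vertex 10.137 1.125 27.760
    endloop
  endfacet
  facet normal 0.9972 0.0744 0.0000
    outer loop
      vertex 12.729 4.726 0.000
      vertex 12.399 9.151 0.000
      vertex 12.399 9.151 27.760
    endloop
  endfacet
  facet normal 0.9972 0.0744 0.0000
    outer loop
      vertex 12.729 4.726 0.000
      vertex 12.399 9.151 27.760
      vertex 12.729 4.726 27.760
    endloop
  endfacet
endsolid part

The G0 Z moves step by Δz≈3.470 mm. Every layer's G1 loop is the same polygon, so the solid is a straight extrusion of it from z=0 to z≈27.8. Closing with flat bottom and top caps and triangulating gives 32 facets — a regular 9-sided prism (a cylinder approximated with 9 flat sides), circumscribed radius ≈ 6.49 mm, height ≈ 27.8 mm.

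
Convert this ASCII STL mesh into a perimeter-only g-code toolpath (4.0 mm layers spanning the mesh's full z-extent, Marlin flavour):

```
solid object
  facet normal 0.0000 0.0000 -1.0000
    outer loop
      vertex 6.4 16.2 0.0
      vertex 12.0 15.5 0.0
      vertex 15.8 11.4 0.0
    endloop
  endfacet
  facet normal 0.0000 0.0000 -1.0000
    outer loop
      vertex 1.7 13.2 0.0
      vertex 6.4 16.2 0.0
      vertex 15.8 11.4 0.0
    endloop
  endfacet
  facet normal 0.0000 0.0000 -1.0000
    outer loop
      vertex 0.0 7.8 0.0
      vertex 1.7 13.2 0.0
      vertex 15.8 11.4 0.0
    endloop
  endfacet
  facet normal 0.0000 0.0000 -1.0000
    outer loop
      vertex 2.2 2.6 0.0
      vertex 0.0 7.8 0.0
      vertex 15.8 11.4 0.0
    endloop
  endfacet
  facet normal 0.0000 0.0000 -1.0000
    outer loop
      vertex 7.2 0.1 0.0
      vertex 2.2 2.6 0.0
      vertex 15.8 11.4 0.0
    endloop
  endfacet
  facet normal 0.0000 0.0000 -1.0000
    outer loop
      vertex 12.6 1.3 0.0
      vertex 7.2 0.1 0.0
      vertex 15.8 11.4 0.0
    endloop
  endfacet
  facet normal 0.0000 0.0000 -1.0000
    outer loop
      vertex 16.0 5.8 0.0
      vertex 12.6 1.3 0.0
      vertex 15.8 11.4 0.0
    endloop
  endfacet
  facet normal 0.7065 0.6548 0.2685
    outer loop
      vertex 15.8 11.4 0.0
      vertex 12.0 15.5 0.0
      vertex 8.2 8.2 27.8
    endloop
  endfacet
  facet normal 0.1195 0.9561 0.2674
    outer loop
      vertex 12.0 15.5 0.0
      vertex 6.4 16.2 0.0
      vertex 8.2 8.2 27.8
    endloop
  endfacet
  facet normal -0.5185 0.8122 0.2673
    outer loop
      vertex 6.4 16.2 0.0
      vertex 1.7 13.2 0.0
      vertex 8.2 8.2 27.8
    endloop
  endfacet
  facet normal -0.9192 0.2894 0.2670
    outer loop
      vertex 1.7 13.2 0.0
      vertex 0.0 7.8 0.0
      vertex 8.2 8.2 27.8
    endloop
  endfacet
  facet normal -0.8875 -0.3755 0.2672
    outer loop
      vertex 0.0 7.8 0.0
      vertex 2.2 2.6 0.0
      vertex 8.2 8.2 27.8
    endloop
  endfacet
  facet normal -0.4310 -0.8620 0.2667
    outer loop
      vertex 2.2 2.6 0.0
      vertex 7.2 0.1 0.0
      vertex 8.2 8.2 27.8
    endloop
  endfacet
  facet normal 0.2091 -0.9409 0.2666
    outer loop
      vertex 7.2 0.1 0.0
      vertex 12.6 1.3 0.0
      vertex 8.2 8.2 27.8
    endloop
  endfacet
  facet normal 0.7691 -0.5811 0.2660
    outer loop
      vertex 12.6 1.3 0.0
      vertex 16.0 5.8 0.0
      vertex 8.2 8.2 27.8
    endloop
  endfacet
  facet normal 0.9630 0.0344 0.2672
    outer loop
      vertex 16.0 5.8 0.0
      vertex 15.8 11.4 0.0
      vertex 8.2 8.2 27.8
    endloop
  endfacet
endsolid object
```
; perimeter-only toolpath
G21 ; units = mm
G90 ; absolute positioning
G28 ; home
; layer 1
G0 Z4.0
G0 X14.7 Y10.9
G1 X11.5 Y14.5
G1 X6.7 Y15.1
G1 X2.6 Y12.5
G1 X1.2 Y7.9
G1 X3.1 Y3.4
G1 X7.3 Y1.3
G1 X12.0 Y2.3
G1 X14.9 Y6.1
G1 X14.7 Y10.9
; layer 2
G0 Z7.9
G0 X13.6 Y10.5
G1 X10.9 Y13.4
G1 X6.9 Y13.9
G1 X3.6 Y11.8
G1 X2.3 Y7.9
G1 X3.9 Y4.2
G1 X7.5 Y2.4
G1 X11.3 Y3.3
G1 X13.8 Y6.5
G1 X13.6 Y10.5
; layer 3
G0 Z11.9
G0 X12.5 Y10.0
G1 X10.4 Y12.4
G1 X7.2 Y12.8
G1 X4.5 Y11.1
G1 X3.5 Y8.0
G1 X4.8 Y5.0
G1 X7.6 Y3.6
G1 X10.7 Y4.3
G1 X12.7 Y6.8
G1 X12.5 Y10.0
; layer 4
G0 Z15.9
G0 X11.5 Y9.6
G1 X9.8 Y11.3
G1 X7.4 Y11.6
G1 X5.4 Y10.3
G1 X4.7 Y8.0
G1 X5.6 Y5.8
G1 X7.8 Y4.7
G1 X10.1 Y5.2
G1 X11.5 Y7.2
G1 X11.5 Y9.6
; layer 5
G0 Z19.9
G0 X10.4 Y9.1
G1 X9.3 Y10.3
G1 X7.7 Y10.5
G1 X6.3 Y9.6
G1 X5.9 Y8.1
G1 X6.5 Y6.6
G1 X7.9 Y5.9
G1 X9.5 Y6.2
G1 X10.4 Y7.5
G1 X10.4 Y9.1
; layer 6
G0 Z23.8
G0 X9.3 Y8.7
G1 X8.7 Y9.2
G1 X7.9 Y9.3
G1 X7.3 Y8.9
G1 X7.0 Y8.1
G1 X7.3 Y7.4
G1 X8.1 Y7.0
G1 X8.8 Y7.2
G1 X9.3 Y7.9
G1 X9.3 Y8.7
M2 ; end

The solid is a regular 9-sided pyramid, base circumscribed radius ≈ 8.2 mm, apex at z ≈ 27.8 mm. Slicing at Δz = 4.0 mm — 7 equal slices spanning the solid's height, so layer i sits at z = i·h/7 — gives 6 non-empty perimeters. Each is a 9-segment closed polygon; G0 lifts to the layer z and rapids to the start vertex, then G1 traces the edges. The cross-section shrinks linearly with z (the slice at the apex is degenerate and omitted).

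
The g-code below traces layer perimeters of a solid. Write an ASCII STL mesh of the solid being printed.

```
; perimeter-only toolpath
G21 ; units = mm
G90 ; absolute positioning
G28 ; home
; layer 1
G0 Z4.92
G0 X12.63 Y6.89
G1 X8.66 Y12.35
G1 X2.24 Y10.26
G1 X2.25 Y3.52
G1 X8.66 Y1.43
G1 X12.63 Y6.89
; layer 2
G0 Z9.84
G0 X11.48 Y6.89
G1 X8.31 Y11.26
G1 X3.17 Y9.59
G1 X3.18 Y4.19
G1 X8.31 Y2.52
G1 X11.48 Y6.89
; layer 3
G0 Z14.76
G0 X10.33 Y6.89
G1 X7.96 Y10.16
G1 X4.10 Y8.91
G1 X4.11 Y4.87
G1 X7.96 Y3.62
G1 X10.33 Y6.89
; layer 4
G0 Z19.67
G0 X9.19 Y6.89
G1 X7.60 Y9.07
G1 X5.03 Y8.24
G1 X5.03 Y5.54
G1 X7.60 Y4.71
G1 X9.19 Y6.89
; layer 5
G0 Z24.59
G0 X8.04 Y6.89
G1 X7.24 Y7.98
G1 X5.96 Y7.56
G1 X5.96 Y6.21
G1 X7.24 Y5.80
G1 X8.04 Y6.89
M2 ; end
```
solid part
  facet normal 0.0000 0.0000 -1.0000
    outer loop
      vertex 1.31 10.94 0.00
      vertex 9.02 13.44 0.00
      vertex 13.78 6.89 0.00
    endloop
  endfacet
  facet normal 0.0000 0.0000 -1.0000
    outer loop
      vertex 1.32 2.84 0.00
      vertex 1.31 10.94 0.00
      vertex 13.78 6.89 0.00
    endloop
  endfacet
  facet normal 0.0000 0.0000 -1.0000
    outer loop
      vertex 9.02 0.34 0.00
      vertex 1.32 2.84 0.00
      vertex 13.78 6.89 0.00
    endloop
  endfacet
  facet normal 0.7949 0.5777 0.1856
    outer loop
      vertex 13.78 6.89 0.00
      vertex 9.02 13.44 0.00
      vertex 6.89 6.89 29.51
    endloop
  endfacet
  facet normal -0.3031 0.9347 0.1856
    outer loop
      vertex 9.02 13.44 0.00
      vertex 1.31 10.94 0.00
      vertex 6.89 6.89 29.51
    endloop
  endfacet
  facet normal -0.9826 -0.0012 0.1856
    outer loop
      vertex 1.31 10.94 0.00
      vertex 1.32 2.84 0.00
      vertex 6.89 6.89 29.51
    endloop
  endfacet
  facet normal -0.3034 -0.9346 0.1855
    outer loop
      vertex 1.32 2.84 0.00
      vertex 9.02 0.34 0.00
      vertex 6.89 6.89 29.51
    endloop
  endfacet
  facet normal 0.7949 -0.5777 0.1856
    outer loop
      vertex 9.02 0.34 0.00
      vertex 13.78 6.89 0.00
      vertex 6.89 6.89 29.51
    endloop
  endfacet
endsolid part

The G0 Z moves step by Δz≈4.92 mm. The G1 loops shrink linearly with z, so the solid tapers from its base footprint up to z≈29.5. Closing with a flat bottom cap and the tapered top and triangulating gives 8 facets — a regular 5-sided pyramid, base circumscribed radius ≈ 6.89 mm, apex at z ≈ 29.5 mm.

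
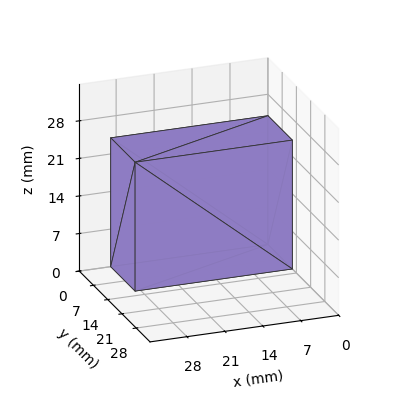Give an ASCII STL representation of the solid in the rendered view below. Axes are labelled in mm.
Reading the render: the shape is a rectangular box, roughly 29 × 12 mm footprint and 24 mm tall (dimensions read to the nearest mm from the axis ticks). For the STL, each face is triangulated and given an outward normal.

solid part
  facet normal 0.0000 0.0000 -1.0000
    outer loop
      vertex 29.0 12.0 0.0
      vertex 29.0 0.0 0.0
      vertex 0.0 0.0 0.0
    endloop
  endfacet
  facet normal 0.0000 0.0000 -1.0000
    outer loop
      vertex 0.0 12.0 0.0
      vertex 29.0 12.0 0.0
      vertex 0.0 0.0 0.0
    endloop
  endfacet
  facet normal 0.0000 0.0000 1.0000
    outer loop
      vertex 0.0 0.0 24.0
      vertex 29.0 0.0 24.0
      vertex 29.0 12.0 24.0
    endloop
  endfacet
  facet normal 0.0000 0.0000 1.0000
    outer loop
      vertex 0.0 0.0 24.0
      vertex 29.0 12.0 24.0
      vertex 0.0 12.0 24.0
    endloop
  endfacet
  facet normal 0.0000 -1.0000 0.0000
    outer loop
      vertex 0.0 0.0 0.0
      vertex 29.0 0.0 0.0
      vertex 29.0 0.0 24.0
    endloop
  endfacet
  facet normal 0.0000 -1.0000 0.0000
    outer loop
      vertex 0.0 0.0 0.0
      vertex 29.0 0.0 24.0
      vertex 0.0 0.0 24.0
    endloop
  endfacet
  facet normal 0.0000 1.0000 0.0000
    outer loop
      vertex 29.0 12.0 24.0
      vertex 29.0 12.0 0.0
      vertex 0.0 12.0 0.0
    endloop
  endfacet
  facet normal 0.0000 1.0000 0.0000
    outer loop
      vertex 0.0 12.0 24.0
      vertex 29.0 12.0 24.0
      vertex 0.0 12.0 0.0
    endloop
  endfacet
  facet normal -1.0000 0.0000 0.0000
    outer loop
      vertex 0.0 12.0 24.0
      vertex 0.0 12.0 0.0
      vertex 0.0 0.0 0.0
    endloop
  endfacet
  facet normal -1.0000 0.0000 0.0000
    outer loop
      vertex 0.0 0.0 24.0
      vertex 0.0 12.0 24.0
      vertex 0.0 0.0 0.0
    endloop
  endfacet
  facet normal 1.0000 0.0000 0.0000
    outer loop
      vertex 29.0 0.0 0.0
      vertex 29.0 12.0 0.0
      vertex 29.0 12.0 24.0
    endloop
  endfacet
  facet normal 1.0000 0.0000 0.0000
    outer loop
      vertex 29.0 0.0 0.0
      vertex 29.0 12.0 24.0
      vertex 29.0 0.0 24.0
    endloop
  endfacet
endsolid part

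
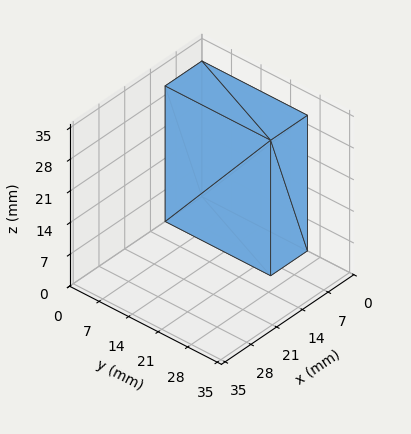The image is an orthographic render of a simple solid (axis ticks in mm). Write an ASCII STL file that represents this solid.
Reading the render: the shape is a rectangular box, roughly 10 × 25 mm footprint and 30 mm tall (dimensions read to the nearest mm from the axis ticks). For the STL, each face is triangulated and given an outward normal.

solid part
  facet normal 0.0000 0.0000 -1.0000
    outer loop
      vertex 10.0 25.0 0.0
      vertex 10.0 0.0 0.0
      vertex 0.0 0.0 0.0
    endloop
  endfacet
  facet normal 0.0000 0.0000 -1.0000
    outer loop
      vertex 0.0 25.0 0.0
      vertex 10.0 25.0 0.0
      vertex 0.0 0.0 0.0
    endloop
  endfacet
  facet normal 0.0000 0.0000 1.0000
    outer loop
      vertex 0.0 0.0 30.0
      vertex 10.0 0.0 30.0
      vertex 10.0 25.0 30.0
    endloop
  endfacet
  facet normal 0.0000 0.0000 1.0000
    outer loop
      vertex 0.0 0.0 30.0
      vertex 10.0 25.0 30.0
      vertex 0.0 25.0 30.0
    endloop
  endfacet
  facet normal 0.0000 -1.0000 0.0000
    outer loop
      vertex 0.0 0.0 0.0
      vertex 10.0 0.0 0.0
      vertex 10.0 0.0 30.0
    endloop
  endfacet
  facet normal 0.0000 -1.0000 0.0000
    outer loop
      vertex 0.0 0.0 0.0
      vertex 10.0 0.0 30.0
      vertex 0.0 0.0 30.0
    endloop
  endfacet
  facet normal 0.0000 1.0000 0.0000
    outer loop
      vertex 10.0 25.0 30.0
      vertex 10.0 25.0 0.0
      vertex 0.0 25.0 0.0
    endloop
  endfacet
  facet normal 0.0000 1.0000 0.0000
    outer loop
      vertex 0.0 25.0 30.0
      vertex 10.0 25.0 30.0
      vertex 0.0 25.0 0.0
    endloop
  endfacet
  facet normal -1.0000 0.0000 0.0000
    outer loop
      vertex 0.0 25.0 30.0
      vertex 0.0 25.0 0.0
      vertex 0.0 0.0 0.0
    endloop
  endfacet
  facet normal -1.0000 0.0000 0.0000
    outer loop
      vertex 0.0 0.0 30.0
      vertex 0.0 25.0 30.0
      vertex 0.0 0.0 0.0
    endloop
  endfacet
  facet normal 1.0000 0.0000 0.0000
    outer loop
      vertex 10.0 0.0 0.0
      vertex 10.0 25.0 0.0
      vertex 10.0 25.0 30.0
    endloop
  endfacet
  facet normal 1.0000 0.0000 0.0000
    outer loop
      vertex 10.0 0.0 0.0
      vertex 10.0 25.0 30.0
      vertex 10.0 0.0 30.0
    endloop
  endfacet
endsolid part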